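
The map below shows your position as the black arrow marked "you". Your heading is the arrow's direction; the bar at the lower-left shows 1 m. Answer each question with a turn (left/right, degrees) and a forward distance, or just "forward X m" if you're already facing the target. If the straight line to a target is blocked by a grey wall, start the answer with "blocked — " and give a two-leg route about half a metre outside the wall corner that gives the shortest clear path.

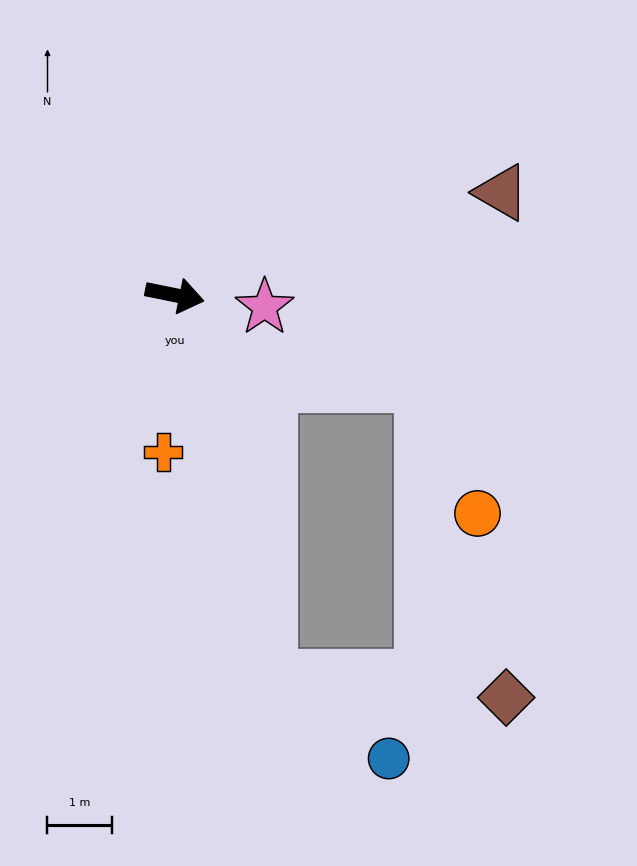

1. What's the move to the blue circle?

blocked — turn right 65°, forward 6.1 m, then turn left 42°, forward 2.2 m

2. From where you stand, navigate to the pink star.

turn left 4°, forward 1.4 m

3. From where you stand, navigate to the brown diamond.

blocked — turn right 65°, forward 6.1 m, then turn left 72°, forward 3.7 m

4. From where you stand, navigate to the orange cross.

turn right 83°, forward 2.4 m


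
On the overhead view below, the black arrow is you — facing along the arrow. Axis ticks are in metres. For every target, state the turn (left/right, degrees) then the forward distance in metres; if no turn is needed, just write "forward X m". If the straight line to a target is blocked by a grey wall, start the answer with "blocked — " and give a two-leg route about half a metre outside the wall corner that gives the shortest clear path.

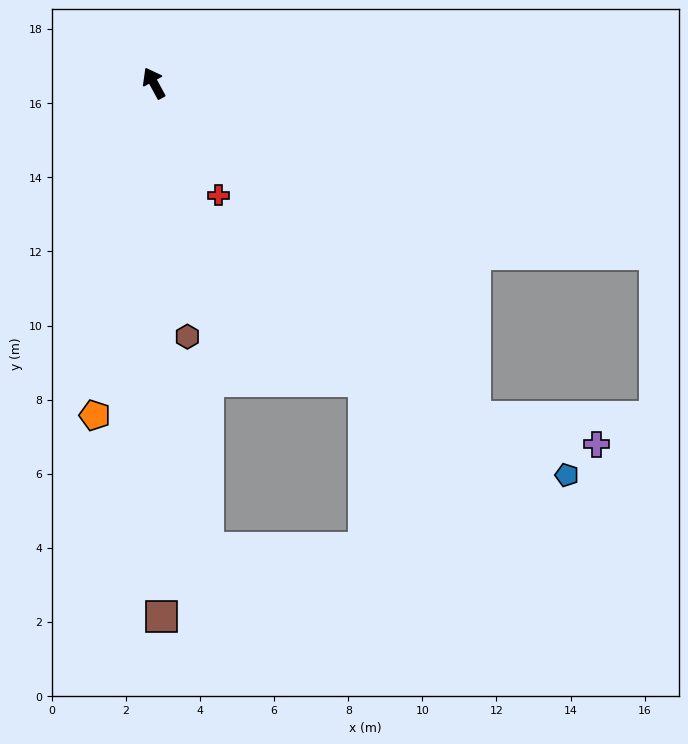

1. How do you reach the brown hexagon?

turn left 159°, forward 6.9 m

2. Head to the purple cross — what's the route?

blocked — turn right 165°, forward 12.5 m, then turn left 34°, forward 3.4 m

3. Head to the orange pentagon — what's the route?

turn left 141°, forward 9.1 m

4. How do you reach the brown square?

turn left 152°, forward 14.4 m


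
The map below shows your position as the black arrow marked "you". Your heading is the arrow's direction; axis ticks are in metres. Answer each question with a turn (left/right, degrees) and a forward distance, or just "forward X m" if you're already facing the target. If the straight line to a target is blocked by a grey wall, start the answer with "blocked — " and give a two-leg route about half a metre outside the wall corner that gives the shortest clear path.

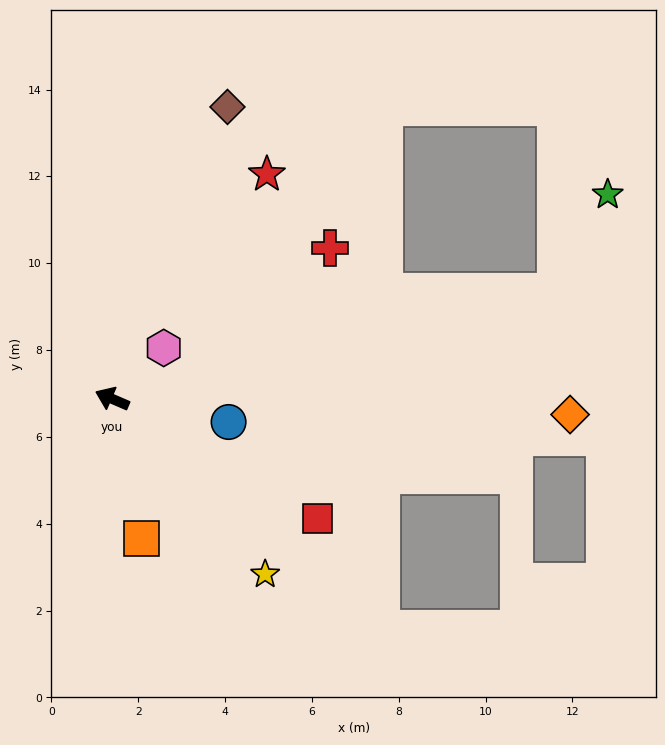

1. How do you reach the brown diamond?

turn right 88°, forward 7.2 m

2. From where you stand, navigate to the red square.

turn left 173°, forward 5.5 m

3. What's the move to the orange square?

turn left 125°, forward 3.3 m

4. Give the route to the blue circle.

turn right 168°, forward 2.7 m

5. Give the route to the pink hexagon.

turn right 112°, forward 1.7 m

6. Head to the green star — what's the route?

blocked — turn right 143°, forward 10.5 m, then turn left 48°, forward 2.5 m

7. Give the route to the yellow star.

turn left 154°, forward 5.4 m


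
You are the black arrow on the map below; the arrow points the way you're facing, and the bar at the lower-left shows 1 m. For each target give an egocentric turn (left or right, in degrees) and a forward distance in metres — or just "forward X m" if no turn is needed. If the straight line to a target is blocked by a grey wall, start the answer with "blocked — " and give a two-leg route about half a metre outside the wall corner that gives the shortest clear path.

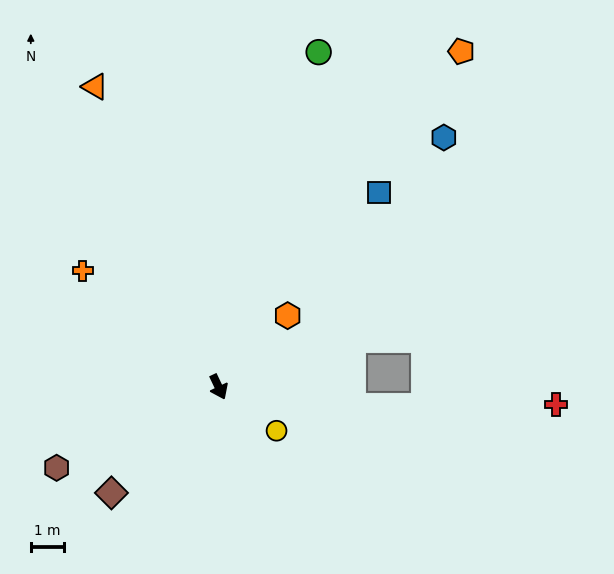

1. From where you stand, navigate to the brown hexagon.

turn right 89°, forward 5.5 m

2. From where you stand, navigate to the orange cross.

turn right 156°, forward 5.4 m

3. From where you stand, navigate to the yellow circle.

turn left 28°, forward 2.2 m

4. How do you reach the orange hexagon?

turn left 111°, forward 3.0 m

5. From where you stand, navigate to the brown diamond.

turn right 71°, forward 4.5 m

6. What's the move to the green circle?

turn left 138°, forward 10.5 m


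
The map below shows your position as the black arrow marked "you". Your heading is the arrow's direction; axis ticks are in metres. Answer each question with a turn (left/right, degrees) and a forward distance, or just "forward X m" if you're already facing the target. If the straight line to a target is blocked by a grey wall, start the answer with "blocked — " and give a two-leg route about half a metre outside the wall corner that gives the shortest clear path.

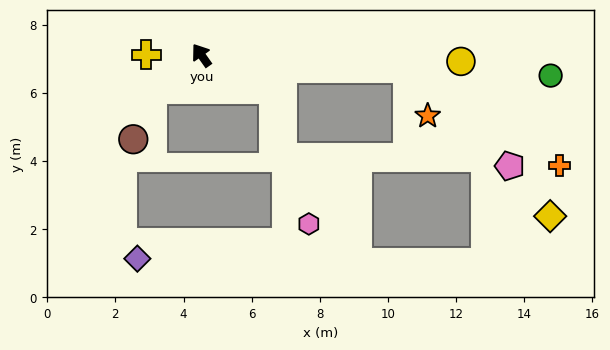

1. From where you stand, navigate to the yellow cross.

turn left 54°, forward 1.6 m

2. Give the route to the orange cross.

blocked — turn right 129°, forward 6.0 m, then turn right 29°, forward 5.3 m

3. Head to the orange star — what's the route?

blocked — turn right 129°, forward 6.0 m, then turn right 63°, forward 1.5 m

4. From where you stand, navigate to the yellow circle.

turn right 127°, forward 7.6 m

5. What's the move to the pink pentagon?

blocked — turn right 129°, forward 6.0 m, then turn right 40°, forward 4.2 m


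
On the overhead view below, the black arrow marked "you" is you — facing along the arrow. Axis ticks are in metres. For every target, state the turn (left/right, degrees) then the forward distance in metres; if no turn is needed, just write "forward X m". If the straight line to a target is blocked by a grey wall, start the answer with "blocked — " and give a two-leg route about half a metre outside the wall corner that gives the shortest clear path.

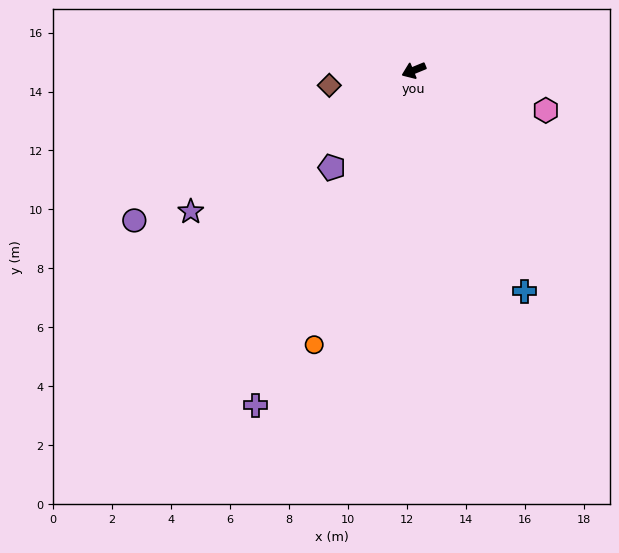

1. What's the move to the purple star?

turn left 10°, forward 9.0 m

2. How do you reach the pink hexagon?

turn left 141°, forward 4.7 m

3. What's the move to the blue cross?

turn left 94°, forward 8.4 m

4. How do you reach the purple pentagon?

turn left 28°, forward 4.3 m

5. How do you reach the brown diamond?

turn right 12°, forward 2.9 m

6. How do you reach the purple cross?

turn left 42°, forward 12.6 m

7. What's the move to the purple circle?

turn left 6°, forward 10.8 m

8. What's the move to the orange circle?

turn left 48°, forward 9.9 m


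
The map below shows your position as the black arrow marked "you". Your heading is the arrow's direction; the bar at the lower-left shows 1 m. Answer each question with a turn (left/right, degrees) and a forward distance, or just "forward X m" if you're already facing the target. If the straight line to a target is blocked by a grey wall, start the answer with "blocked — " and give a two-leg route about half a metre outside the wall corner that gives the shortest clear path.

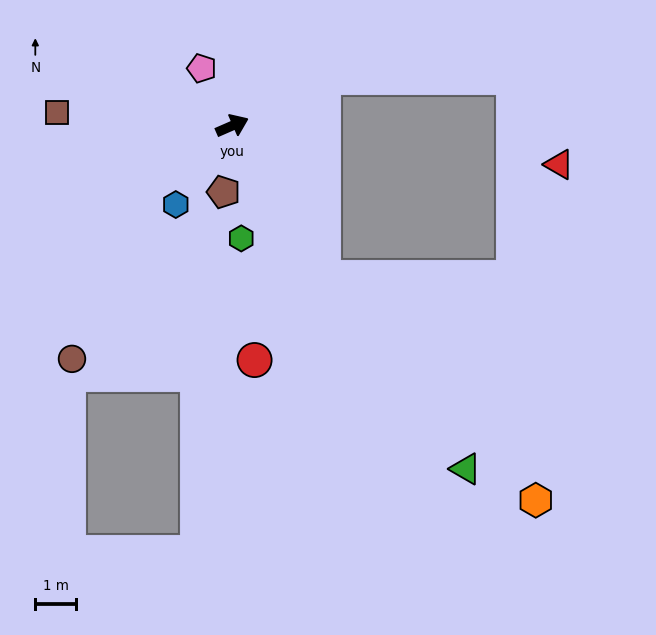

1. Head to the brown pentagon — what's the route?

turn right 121°, forward 1.6 m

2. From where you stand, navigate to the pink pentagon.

turn left 94°, forward 1.6 m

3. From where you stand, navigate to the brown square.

turn left 152°, forward 4.3 m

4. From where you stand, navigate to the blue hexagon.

turn right 149°, forward 2.4 m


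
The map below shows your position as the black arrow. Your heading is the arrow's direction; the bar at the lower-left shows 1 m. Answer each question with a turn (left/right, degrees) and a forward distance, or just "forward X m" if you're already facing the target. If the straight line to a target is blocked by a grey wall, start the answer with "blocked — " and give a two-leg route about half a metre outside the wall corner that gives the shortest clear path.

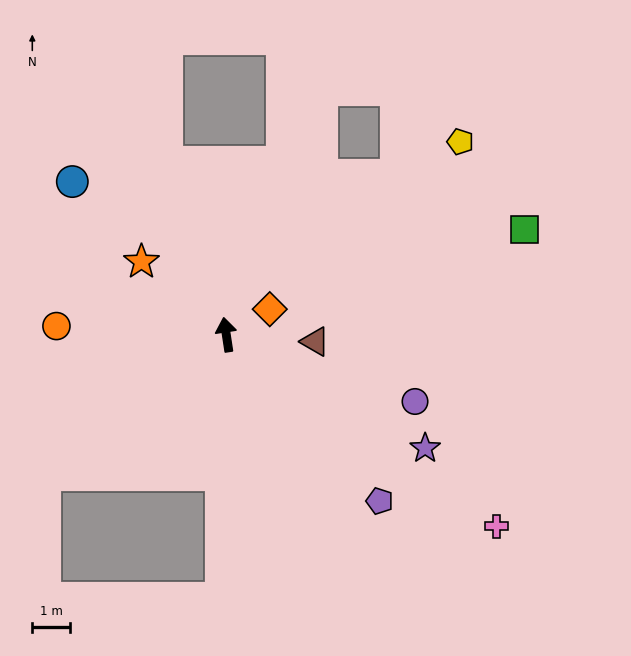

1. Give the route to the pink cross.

turn right 134°, forward 8.7 m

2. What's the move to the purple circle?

turn right 118°, forward 5.3 m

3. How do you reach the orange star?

turn left 41°, forward 2.9 m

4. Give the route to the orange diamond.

turn right 68°, forward 1.3 m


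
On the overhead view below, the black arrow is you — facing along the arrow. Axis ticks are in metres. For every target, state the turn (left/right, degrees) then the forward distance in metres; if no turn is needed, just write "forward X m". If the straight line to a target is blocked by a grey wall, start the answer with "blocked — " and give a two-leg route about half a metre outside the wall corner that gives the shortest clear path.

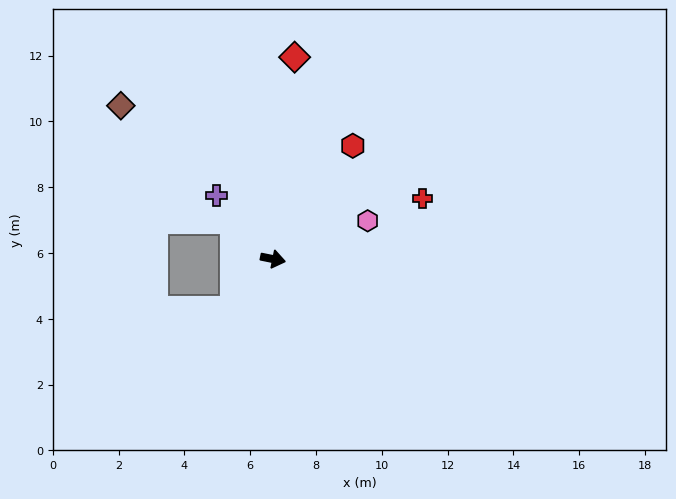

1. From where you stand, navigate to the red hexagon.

turn left 66°, forward 4.2 m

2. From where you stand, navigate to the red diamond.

turn left 95°, forward 6.2 m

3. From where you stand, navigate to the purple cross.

turn left 143°, forward 2.6 m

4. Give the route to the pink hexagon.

turn left 33°, forward 3.1 m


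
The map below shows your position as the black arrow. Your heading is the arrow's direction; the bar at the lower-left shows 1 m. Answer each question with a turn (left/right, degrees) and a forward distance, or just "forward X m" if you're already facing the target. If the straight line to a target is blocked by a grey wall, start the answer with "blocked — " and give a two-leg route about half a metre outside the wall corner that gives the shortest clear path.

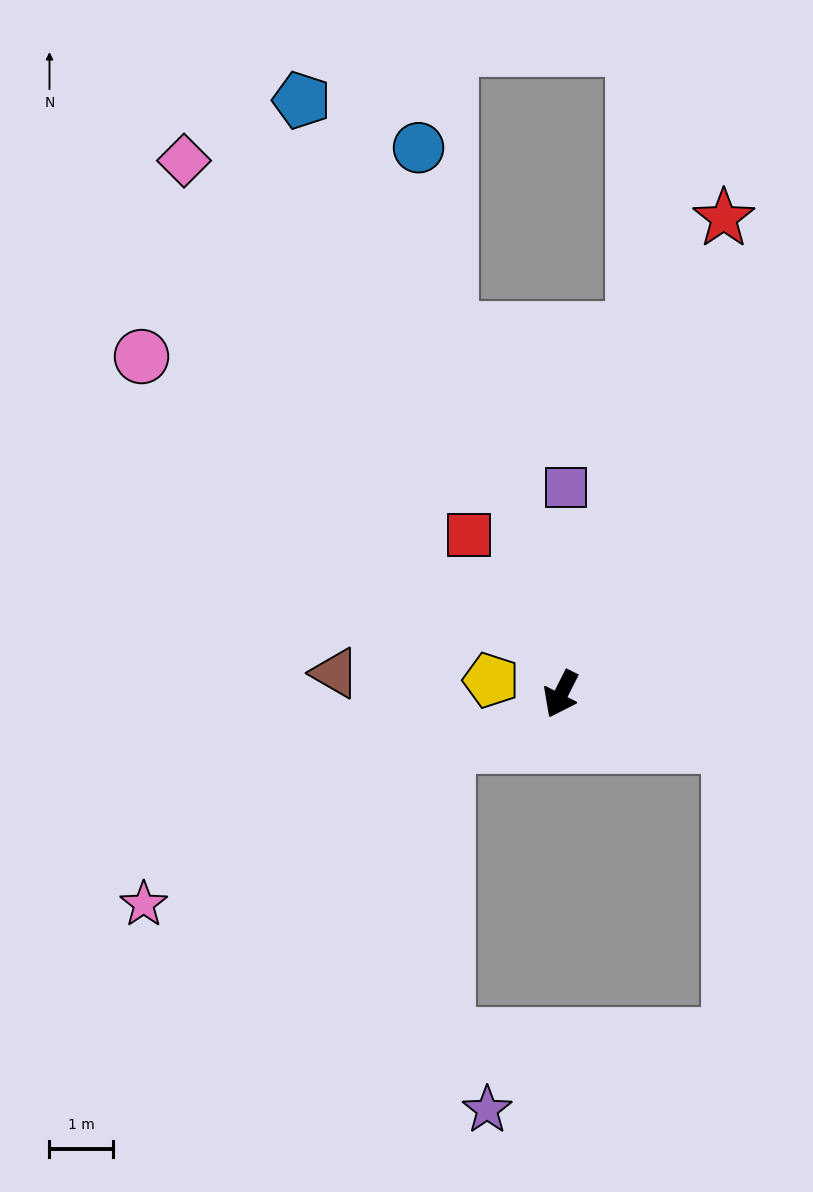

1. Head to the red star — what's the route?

turn right 172°, forward 7.9 m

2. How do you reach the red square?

turn right 123°, forward 2.9 m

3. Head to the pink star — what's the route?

turn right 37°, forward 7.3 m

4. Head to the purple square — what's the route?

turn right 155°, forward 3.2 m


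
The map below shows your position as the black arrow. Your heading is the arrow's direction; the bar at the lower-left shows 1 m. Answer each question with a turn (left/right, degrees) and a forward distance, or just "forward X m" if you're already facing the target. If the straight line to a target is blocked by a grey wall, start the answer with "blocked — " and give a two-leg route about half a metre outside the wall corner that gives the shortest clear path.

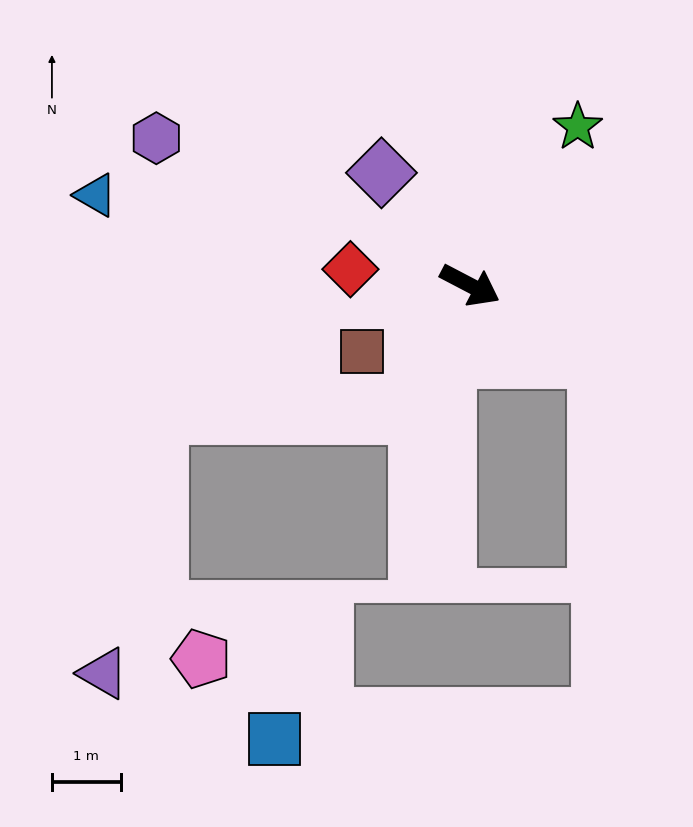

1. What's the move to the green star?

turn left 83°, forward 2.8 m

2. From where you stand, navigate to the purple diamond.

turn left 156°, forward 2.1 m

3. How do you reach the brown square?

turn right 121°, forward 1.8 m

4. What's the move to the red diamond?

turn right 160°, forward 1.8 m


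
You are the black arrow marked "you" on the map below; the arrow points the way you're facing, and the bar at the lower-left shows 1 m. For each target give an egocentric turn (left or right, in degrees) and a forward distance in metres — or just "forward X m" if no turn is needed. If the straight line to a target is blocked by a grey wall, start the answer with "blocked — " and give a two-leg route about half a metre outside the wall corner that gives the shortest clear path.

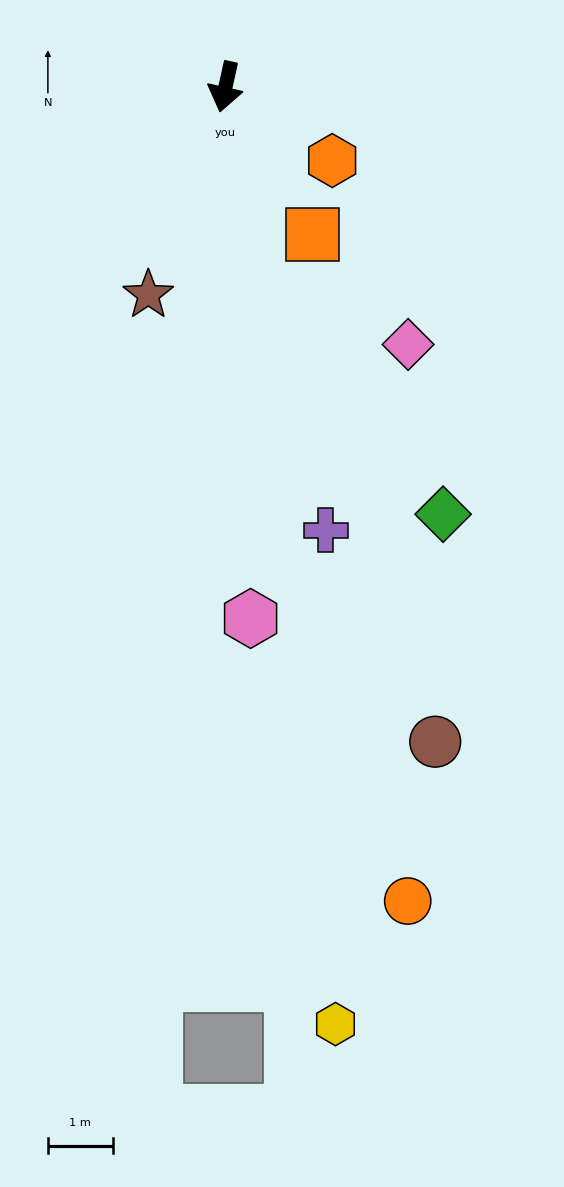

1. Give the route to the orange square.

turn left 43°, forward 2.7 m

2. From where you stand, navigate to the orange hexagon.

turn left 68°, forward 2.0 m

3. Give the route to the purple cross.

turn left 25°, forward 7.0 m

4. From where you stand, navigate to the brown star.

turn right 8°, forward 3.4 m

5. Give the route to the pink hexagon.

turn left 15°, forward 8.2 m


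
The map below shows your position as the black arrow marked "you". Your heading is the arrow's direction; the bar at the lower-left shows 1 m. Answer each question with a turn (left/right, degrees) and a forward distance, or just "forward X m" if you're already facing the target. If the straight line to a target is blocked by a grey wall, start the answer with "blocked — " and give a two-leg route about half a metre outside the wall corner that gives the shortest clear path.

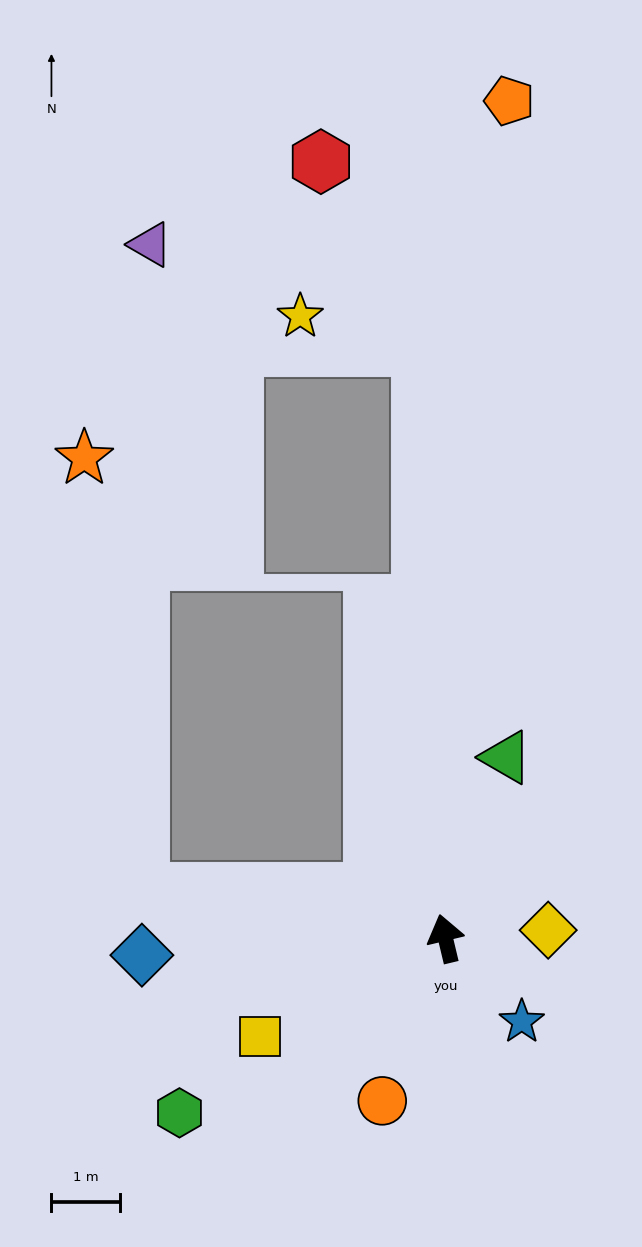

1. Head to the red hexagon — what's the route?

blocked — turn right 11°, forward 8.7 m, then turn left 26°, forward 3.1 m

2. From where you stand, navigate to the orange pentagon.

turn right 18°, forward 12.3 m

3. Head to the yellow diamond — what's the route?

turn right 99°, forward 1.5 m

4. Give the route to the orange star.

blocked — turn left 68°, forward 4.5 m, then turn right 74°, forward 6.4 m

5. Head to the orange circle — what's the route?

turn left 145°, forward 2.6 m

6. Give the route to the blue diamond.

turn left 80°, forward 4.5 m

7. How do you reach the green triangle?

turn right 32°, forward 2.8 m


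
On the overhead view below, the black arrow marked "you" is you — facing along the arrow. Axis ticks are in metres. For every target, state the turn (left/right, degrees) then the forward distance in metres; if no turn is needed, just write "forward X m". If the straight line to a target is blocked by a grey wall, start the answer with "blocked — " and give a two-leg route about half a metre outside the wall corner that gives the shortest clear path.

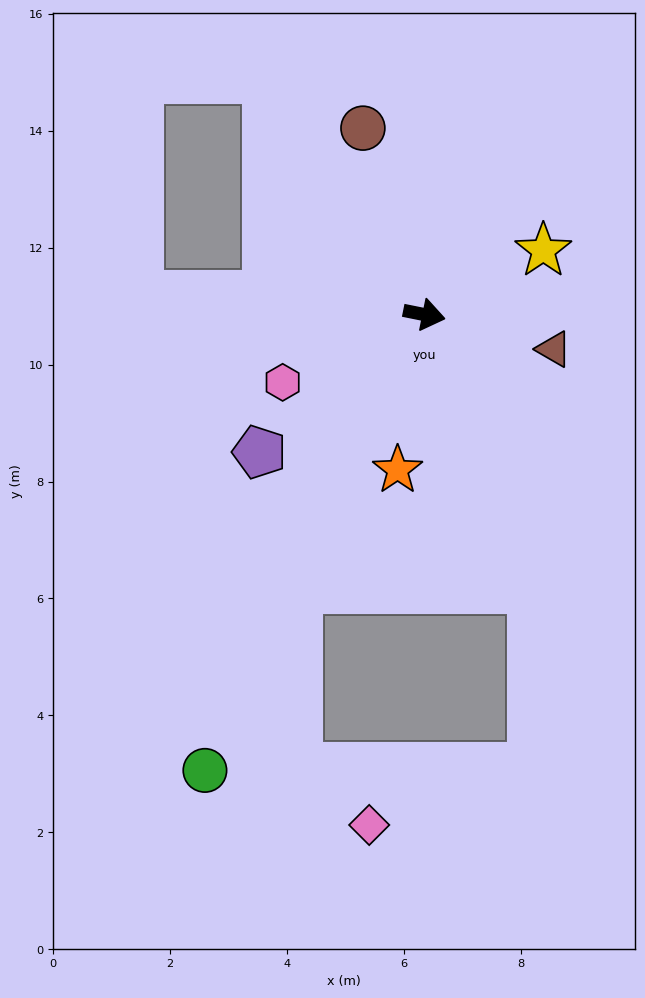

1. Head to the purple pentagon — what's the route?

turn right 129°, forward 3.7 m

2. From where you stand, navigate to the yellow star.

turn left 40°, forward 2.3 m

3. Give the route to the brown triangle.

turn right 4°, forward 2.3 m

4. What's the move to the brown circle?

turn left 120°, forward 3.4 m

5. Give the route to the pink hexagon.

turn right 143°, forward 2.7 m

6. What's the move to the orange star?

turn right 88°, forward 2.7 m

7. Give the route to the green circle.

turn right 104°, forward 8.7 m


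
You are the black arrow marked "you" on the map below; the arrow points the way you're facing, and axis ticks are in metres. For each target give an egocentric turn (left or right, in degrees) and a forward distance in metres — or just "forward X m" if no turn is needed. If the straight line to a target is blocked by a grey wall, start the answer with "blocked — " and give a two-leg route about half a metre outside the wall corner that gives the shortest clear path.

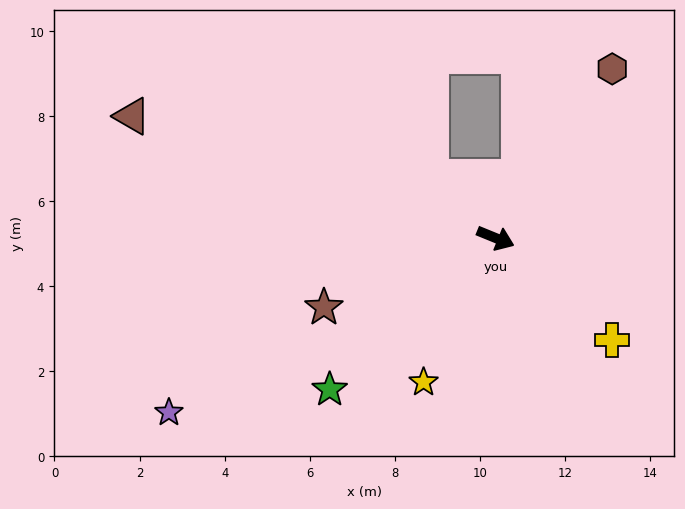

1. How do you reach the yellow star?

turn right 94°, forward 3.8 m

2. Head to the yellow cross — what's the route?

turn right 19°, forward 3.6 m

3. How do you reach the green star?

turn right 115°, forward 5.3 m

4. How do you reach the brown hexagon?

turn left 78°, forward 4.8 m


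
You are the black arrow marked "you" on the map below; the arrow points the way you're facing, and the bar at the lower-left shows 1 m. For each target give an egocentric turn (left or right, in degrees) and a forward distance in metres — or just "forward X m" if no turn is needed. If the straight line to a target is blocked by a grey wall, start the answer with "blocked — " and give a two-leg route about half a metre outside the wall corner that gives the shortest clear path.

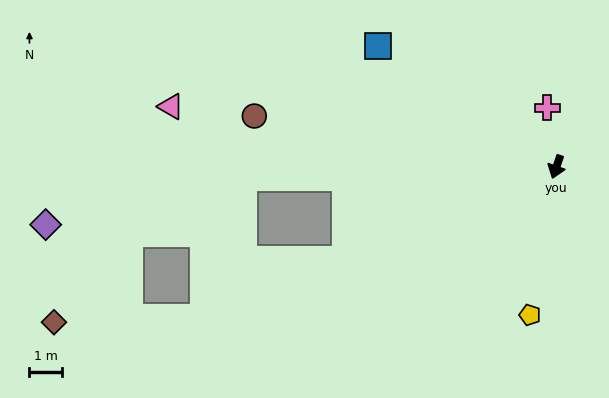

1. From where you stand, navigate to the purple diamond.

blocked — turn right 69°, forward 9.6 m, then turn left 11°, forward 6.2 m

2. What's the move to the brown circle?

turn right 80°, forward 9.4 m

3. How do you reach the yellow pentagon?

turn left 9°, forward 4.6 m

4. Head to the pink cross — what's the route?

turn right 152°, forward 1.8 m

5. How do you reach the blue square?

turn right 105°, forward 6.6 m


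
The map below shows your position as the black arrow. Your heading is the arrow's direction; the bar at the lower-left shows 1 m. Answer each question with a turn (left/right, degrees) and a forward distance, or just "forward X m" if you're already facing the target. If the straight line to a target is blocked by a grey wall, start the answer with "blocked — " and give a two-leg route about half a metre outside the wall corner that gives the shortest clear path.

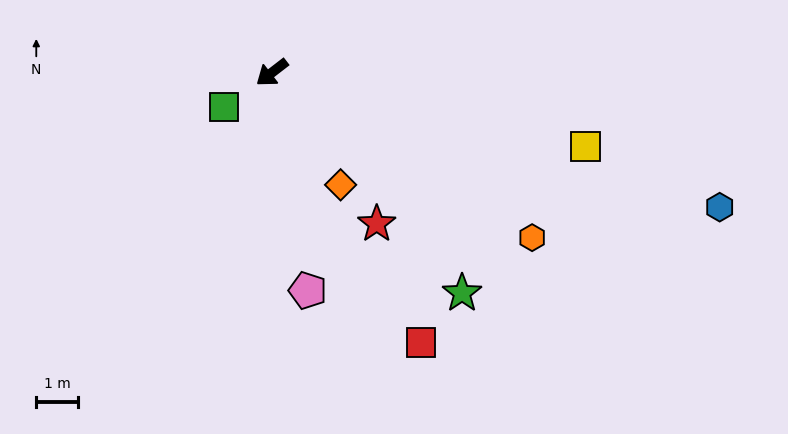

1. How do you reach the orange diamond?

turn left 84°, forward 3.1 m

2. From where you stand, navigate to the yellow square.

turn left 129°, forward 7.7 m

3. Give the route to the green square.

turn right 2°, forward 1.4 m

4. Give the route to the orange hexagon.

turn left 110°, forward 7.3 m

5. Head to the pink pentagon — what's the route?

turn left 62°, forward 5.3 m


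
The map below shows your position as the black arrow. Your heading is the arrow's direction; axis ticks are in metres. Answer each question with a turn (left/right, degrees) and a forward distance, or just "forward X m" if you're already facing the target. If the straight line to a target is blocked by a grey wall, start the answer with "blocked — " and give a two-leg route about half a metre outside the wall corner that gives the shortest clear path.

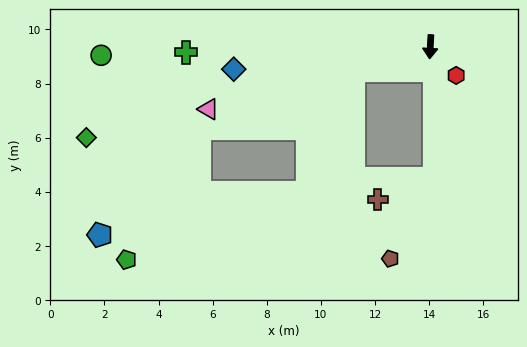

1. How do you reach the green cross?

turn right 86°, forward 9.0 m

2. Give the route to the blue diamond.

turn right 80°, forward 7.3 m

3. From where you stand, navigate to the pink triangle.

turn right 71°, forward 8.5 m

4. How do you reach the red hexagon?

turn left 45°, forward 1.4 m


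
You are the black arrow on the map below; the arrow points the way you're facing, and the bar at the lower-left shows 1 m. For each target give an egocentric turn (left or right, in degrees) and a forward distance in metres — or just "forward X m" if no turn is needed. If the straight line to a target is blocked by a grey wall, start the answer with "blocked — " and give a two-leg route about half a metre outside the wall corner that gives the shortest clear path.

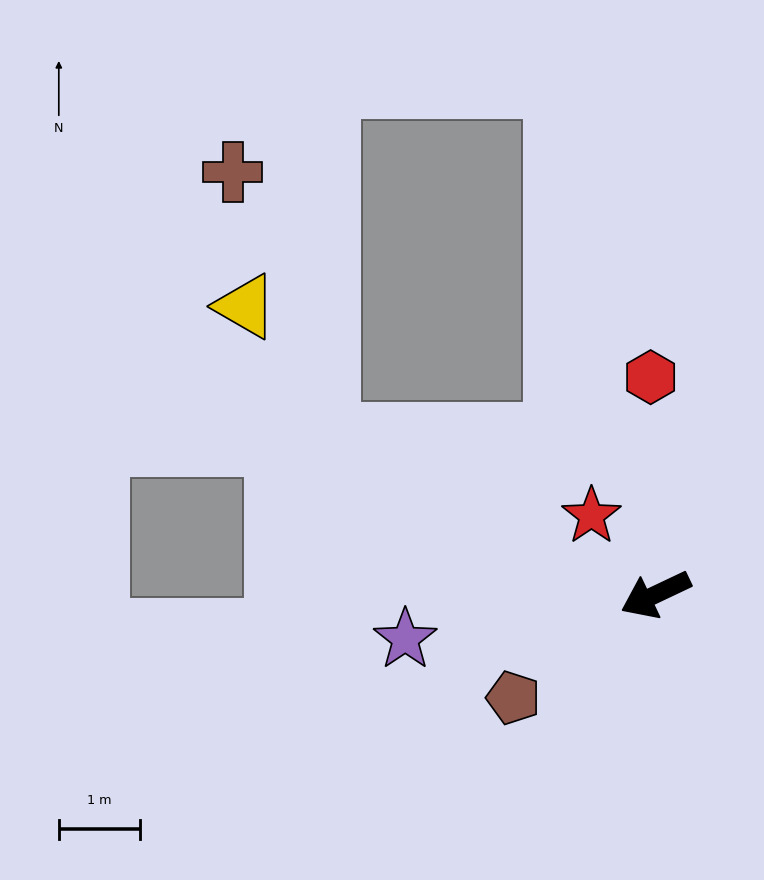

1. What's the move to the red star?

turn right 76°, forward 1.3 m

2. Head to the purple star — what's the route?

turn right 15°, forward 3.1 m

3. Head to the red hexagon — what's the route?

turn right 114°, forward 2.7 m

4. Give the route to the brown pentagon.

turn left 11°, forward 2.2 m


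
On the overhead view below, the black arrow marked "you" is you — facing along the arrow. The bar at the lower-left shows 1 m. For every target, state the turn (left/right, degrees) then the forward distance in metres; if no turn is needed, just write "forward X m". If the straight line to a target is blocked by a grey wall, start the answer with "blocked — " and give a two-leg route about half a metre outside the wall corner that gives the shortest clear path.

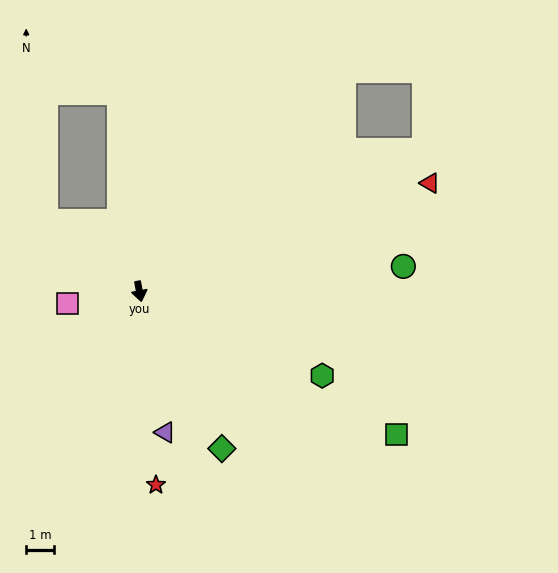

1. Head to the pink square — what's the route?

turn right 91°, forward 2.6 m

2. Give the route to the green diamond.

turn left 17°, forward 6.3 m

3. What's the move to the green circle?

turn left 85°, forward 9.4 m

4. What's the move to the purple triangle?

forward 5.1 m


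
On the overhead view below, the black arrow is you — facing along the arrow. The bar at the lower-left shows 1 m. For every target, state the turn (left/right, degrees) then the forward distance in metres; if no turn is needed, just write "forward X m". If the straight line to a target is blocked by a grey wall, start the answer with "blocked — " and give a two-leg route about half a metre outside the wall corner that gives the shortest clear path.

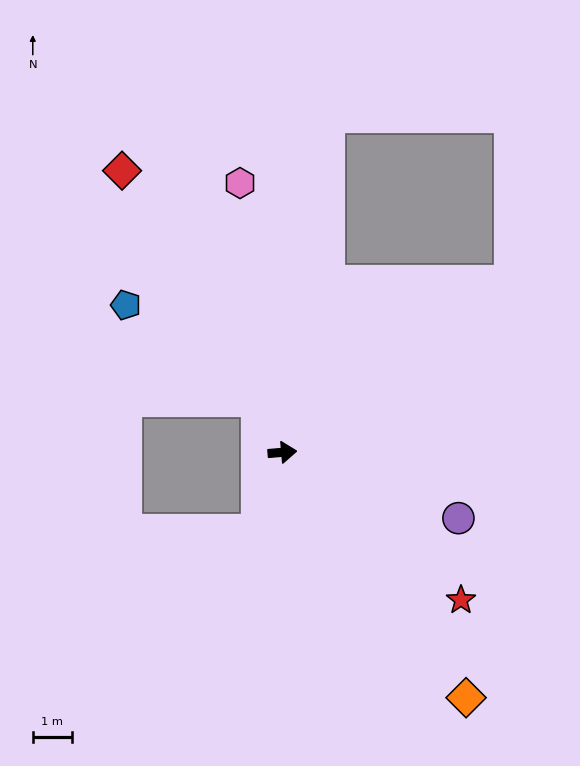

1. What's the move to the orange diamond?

turn right 58°, forward 7.8 m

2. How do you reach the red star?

turn right 44°, forward 5.9 m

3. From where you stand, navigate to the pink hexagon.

turn left 94°, forward 6.9 m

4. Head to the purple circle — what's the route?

turn right 25°, forward 4.8 m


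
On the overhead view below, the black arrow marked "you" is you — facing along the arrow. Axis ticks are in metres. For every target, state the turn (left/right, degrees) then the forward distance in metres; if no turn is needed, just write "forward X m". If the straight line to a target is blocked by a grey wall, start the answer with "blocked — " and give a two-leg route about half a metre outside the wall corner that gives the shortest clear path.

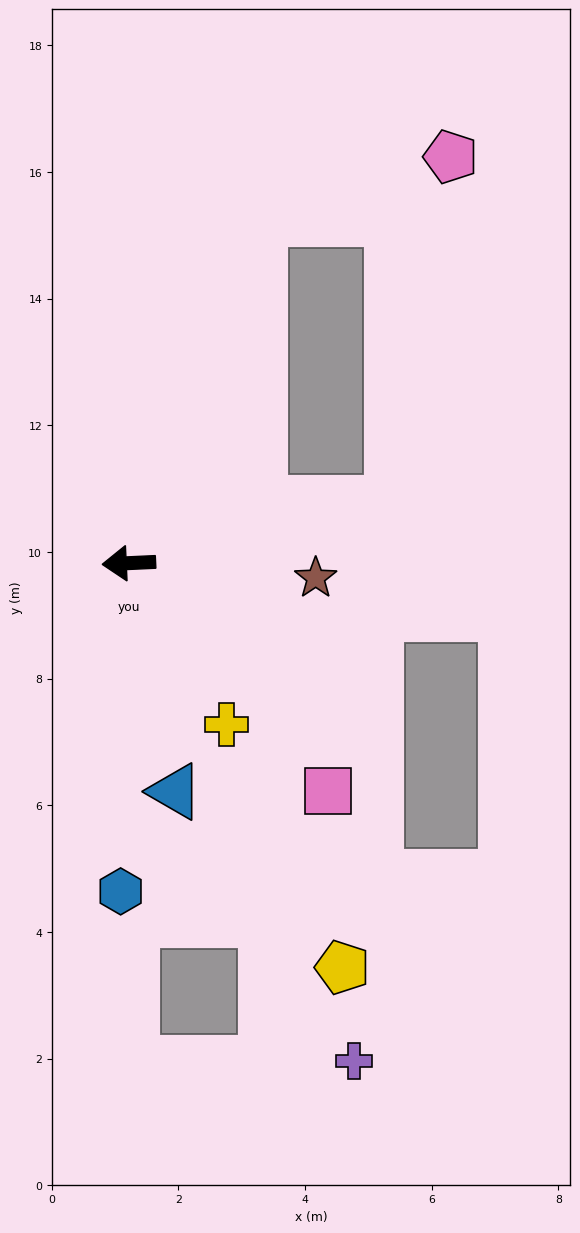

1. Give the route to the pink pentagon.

blocked — turn right 114°, forward 5.8 m, then turn right 50°, forward 3.2 m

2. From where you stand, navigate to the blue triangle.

turn left 99°, forward 3.7 m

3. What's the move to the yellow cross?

turn left 118°, forward 3.0 m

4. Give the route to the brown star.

turn left 173°, forward 3.0 m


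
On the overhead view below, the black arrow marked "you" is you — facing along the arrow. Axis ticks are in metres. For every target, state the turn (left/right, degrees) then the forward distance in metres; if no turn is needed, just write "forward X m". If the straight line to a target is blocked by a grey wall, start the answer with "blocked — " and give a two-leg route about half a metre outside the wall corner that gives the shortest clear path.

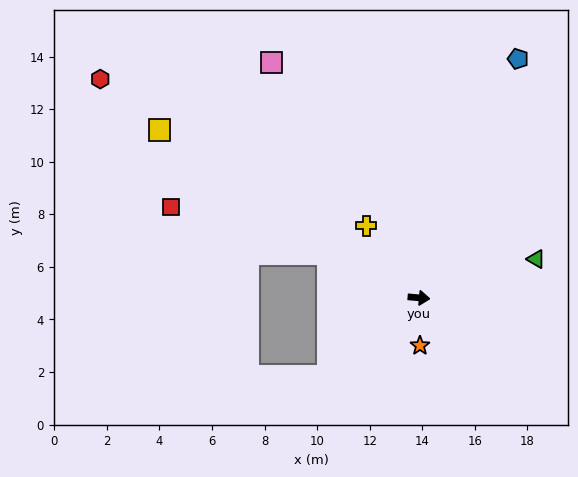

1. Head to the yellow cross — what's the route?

turn left 131°, forward 3.4 m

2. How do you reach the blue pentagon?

turn left 73°, forward 9.8 m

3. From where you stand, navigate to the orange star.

turn right 84°, forward 1.8 m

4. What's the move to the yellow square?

turn left 152°, forward 11.8 m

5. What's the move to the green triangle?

turn left 23°, forward 4.7 m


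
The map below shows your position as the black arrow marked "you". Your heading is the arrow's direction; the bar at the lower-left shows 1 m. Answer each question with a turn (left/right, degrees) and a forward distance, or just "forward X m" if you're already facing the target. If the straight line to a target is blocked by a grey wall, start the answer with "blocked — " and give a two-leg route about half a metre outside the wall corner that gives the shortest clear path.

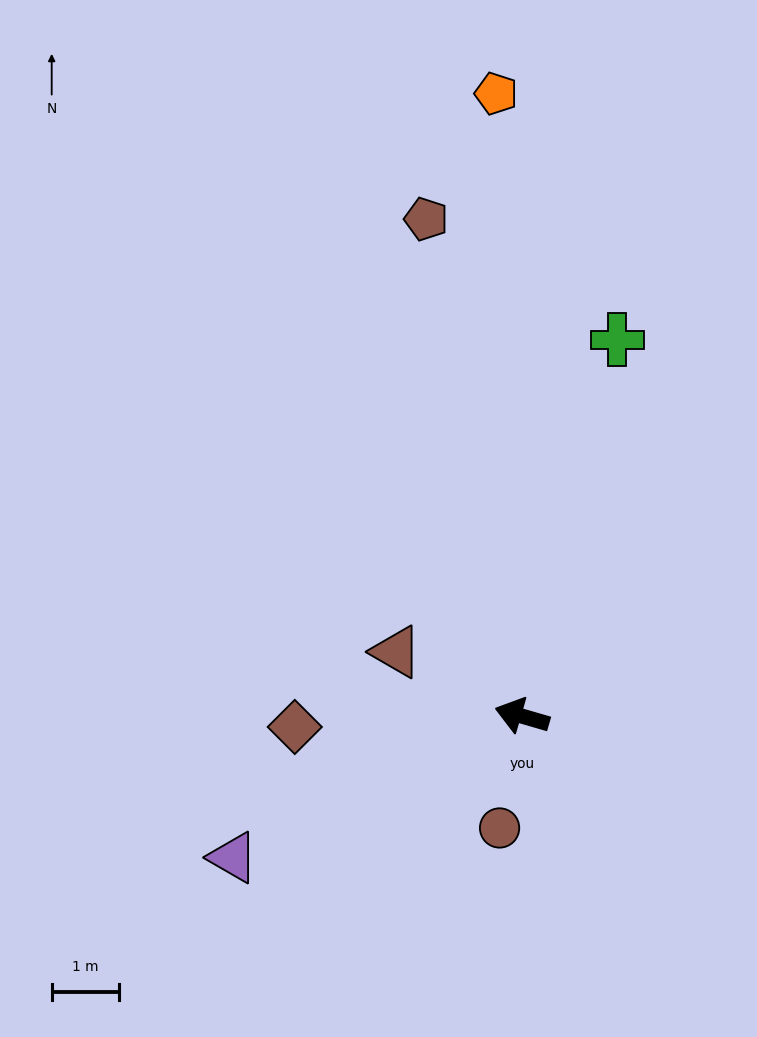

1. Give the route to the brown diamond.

turn left 19°, forward 3.4 m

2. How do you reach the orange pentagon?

turn right 71°, forward 9.2 m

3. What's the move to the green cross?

turn right 88°, forward 5.7 m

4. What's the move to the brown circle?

turn left 95°, forward 1.7 m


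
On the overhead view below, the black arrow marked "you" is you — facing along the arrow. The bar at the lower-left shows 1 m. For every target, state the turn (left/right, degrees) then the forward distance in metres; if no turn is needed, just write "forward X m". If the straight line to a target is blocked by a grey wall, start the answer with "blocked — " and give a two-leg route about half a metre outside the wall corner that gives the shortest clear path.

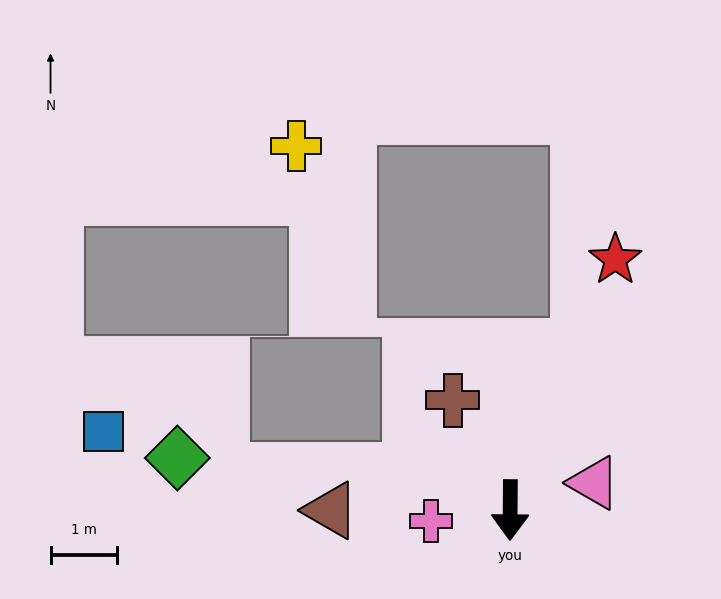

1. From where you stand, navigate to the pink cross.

turn right 82°, forward 1.2 m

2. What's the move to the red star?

turn left 158°, forward 4.1 m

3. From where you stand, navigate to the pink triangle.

turn left 108°, forward 1.3 m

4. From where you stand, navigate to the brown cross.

turn right 152°, forward 1.9 m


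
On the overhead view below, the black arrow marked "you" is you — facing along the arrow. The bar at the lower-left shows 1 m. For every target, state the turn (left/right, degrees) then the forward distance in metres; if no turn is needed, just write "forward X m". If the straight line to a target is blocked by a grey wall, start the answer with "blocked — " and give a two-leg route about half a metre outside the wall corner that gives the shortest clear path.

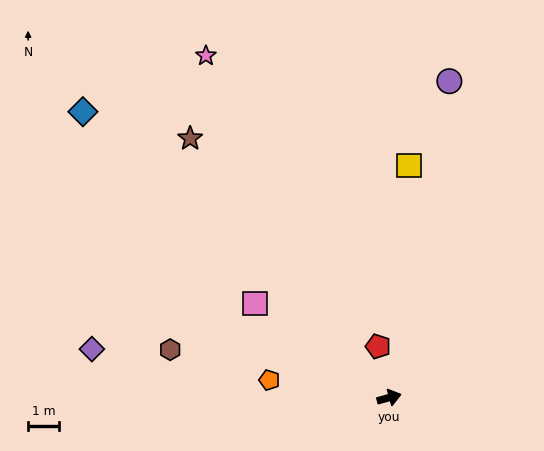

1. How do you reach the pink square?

turn left 130°, forward 5.4 m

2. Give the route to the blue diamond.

turn left 122°, forward 13.7 m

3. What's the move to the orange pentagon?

turn left 156°, forward 4.0 m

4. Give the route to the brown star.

turn left 112°, forward 10.7 m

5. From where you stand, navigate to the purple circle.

turn left 64°, forward 10.5 m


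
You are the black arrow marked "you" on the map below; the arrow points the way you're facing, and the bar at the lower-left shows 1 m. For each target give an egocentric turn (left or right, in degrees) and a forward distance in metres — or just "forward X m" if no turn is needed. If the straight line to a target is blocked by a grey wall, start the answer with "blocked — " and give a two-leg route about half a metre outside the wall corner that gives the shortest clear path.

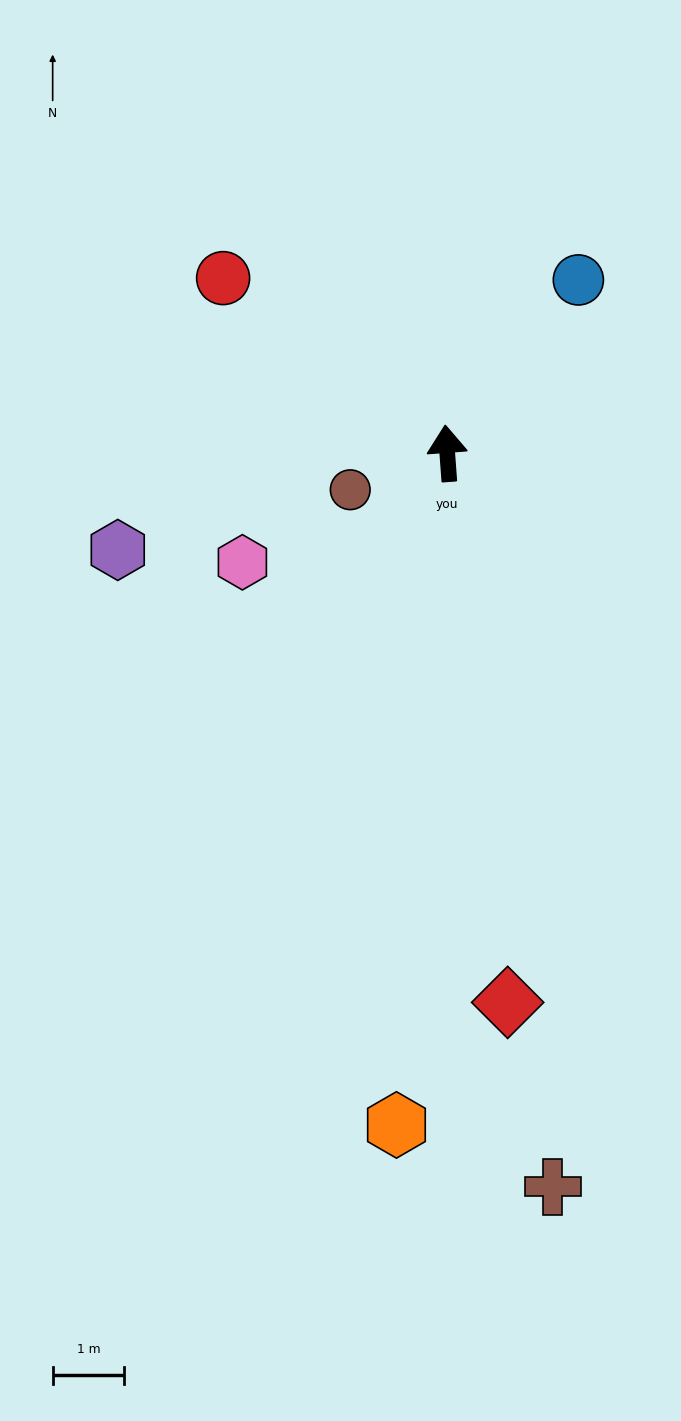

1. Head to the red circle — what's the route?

turn left 48°, forward 4.0 m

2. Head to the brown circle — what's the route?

turn left 106°, forward 1.5 m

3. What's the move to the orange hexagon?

turn left 171°, forward 9.4 m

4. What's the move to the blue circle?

turn right 41°, forward 3.0 m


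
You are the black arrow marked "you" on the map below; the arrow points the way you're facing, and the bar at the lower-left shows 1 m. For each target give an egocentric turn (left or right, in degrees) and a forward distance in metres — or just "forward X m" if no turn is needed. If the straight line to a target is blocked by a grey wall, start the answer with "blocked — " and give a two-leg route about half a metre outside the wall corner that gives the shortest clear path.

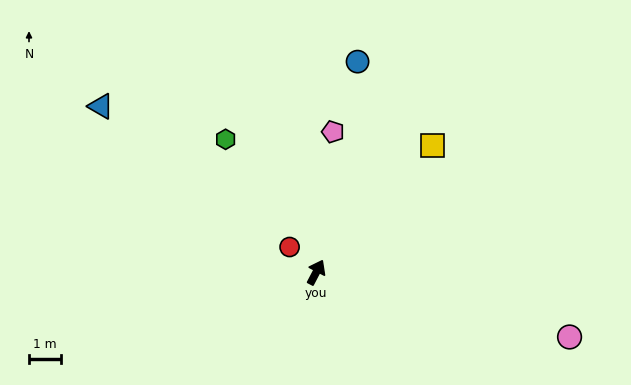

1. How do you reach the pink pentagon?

turn left 21°, forward 4.4 m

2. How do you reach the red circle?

turn left 74°, forward 1.2 m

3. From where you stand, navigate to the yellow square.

turn right 15°, forward 5.4 m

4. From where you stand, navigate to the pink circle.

turn right 77°, forward 8.2 m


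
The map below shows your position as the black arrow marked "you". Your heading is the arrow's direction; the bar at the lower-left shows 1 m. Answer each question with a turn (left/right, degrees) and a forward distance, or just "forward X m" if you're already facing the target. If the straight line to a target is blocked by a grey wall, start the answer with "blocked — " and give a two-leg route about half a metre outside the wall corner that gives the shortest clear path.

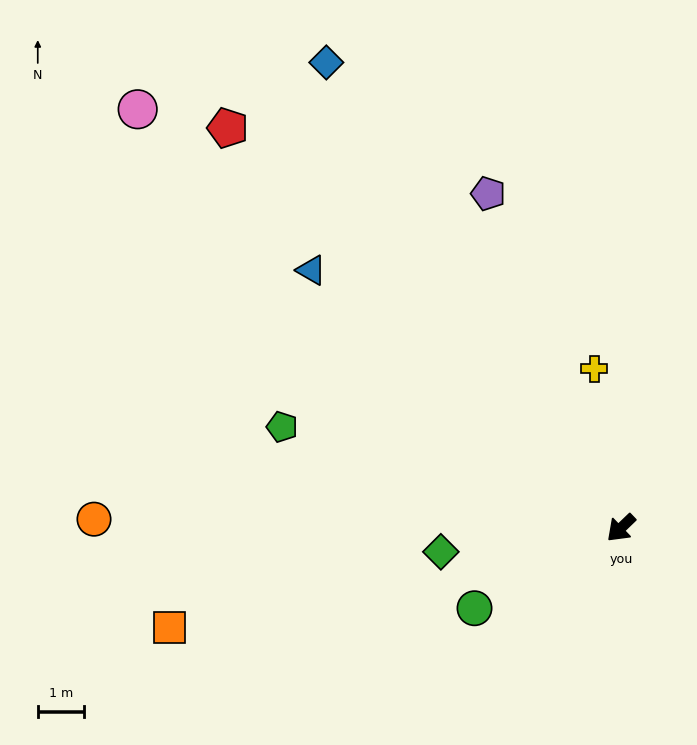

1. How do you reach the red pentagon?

turn right 89°, forward 12.2 m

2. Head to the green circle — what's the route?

turn right 15°, forward 3.6 m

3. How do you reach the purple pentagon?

turn right 112°, forward 7.8 m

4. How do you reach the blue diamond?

turn right 102°, forward 12.0 m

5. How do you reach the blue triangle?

turn right 84°, forward 8.8 m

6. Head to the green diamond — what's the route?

turn right 36°, forward 3.9 m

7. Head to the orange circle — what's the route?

turn right 45°, forward 11.4 m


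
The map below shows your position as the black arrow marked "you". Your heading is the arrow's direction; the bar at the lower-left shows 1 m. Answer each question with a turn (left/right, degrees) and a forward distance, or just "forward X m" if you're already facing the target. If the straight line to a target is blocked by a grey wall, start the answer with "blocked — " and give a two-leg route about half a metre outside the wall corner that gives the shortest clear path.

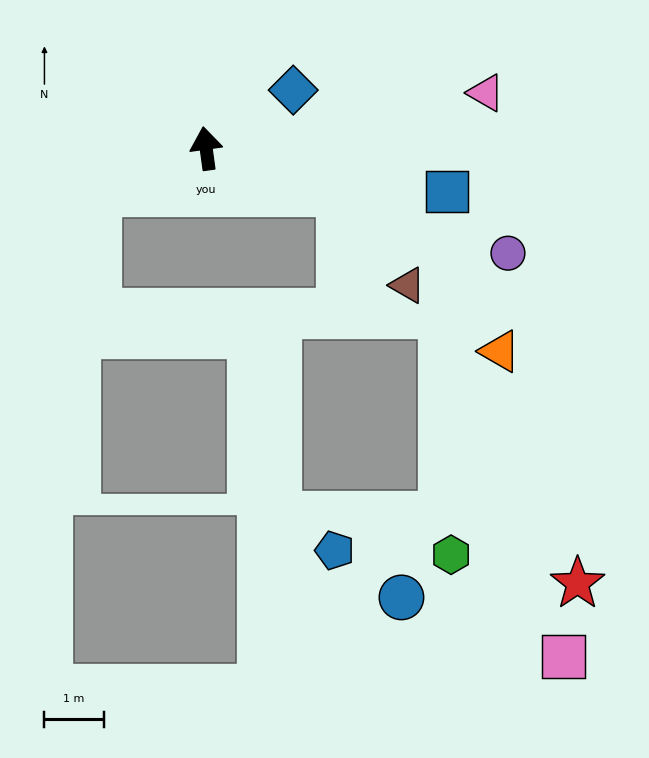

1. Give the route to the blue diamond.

turn right 64°, forward 1.8 m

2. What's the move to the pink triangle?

turn right 87°, forward 4.8 m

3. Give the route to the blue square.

turn right 108°, forward 4.1 m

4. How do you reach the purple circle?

turn right 117°, forward 5.4 m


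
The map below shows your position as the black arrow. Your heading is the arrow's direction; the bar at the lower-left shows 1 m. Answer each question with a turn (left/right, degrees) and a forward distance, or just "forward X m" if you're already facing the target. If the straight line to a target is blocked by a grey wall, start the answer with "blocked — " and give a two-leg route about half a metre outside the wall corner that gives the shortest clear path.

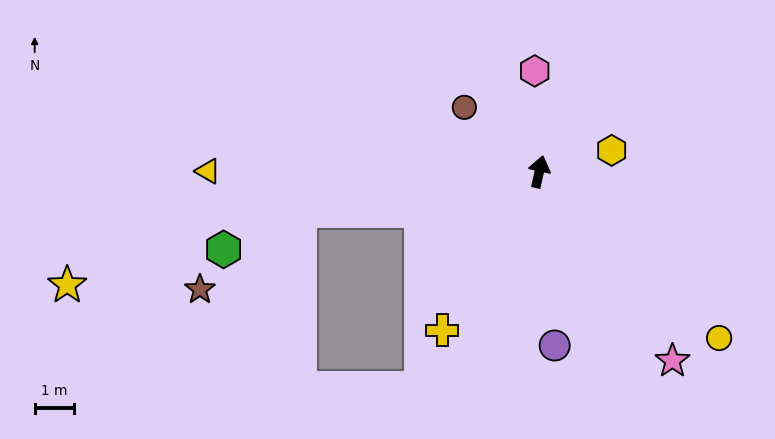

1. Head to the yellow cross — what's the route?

turn left 161°, forward 4.7 m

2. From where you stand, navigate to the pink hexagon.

turn left 15°, forward 2.5 m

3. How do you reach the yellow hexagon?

turn right 61°, forward 1.9 m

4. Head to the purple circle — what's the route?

turn right 162°, forward 4.4 m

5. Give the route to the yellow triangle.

turn left 102°, forward 8.4 m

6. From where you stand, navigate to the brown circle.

turn left 62°, forward 2.5 m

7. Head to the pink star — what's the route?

turn right 132°, forward 5.8 m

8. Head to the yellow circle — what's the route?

turn right 120°, forward 6.2 m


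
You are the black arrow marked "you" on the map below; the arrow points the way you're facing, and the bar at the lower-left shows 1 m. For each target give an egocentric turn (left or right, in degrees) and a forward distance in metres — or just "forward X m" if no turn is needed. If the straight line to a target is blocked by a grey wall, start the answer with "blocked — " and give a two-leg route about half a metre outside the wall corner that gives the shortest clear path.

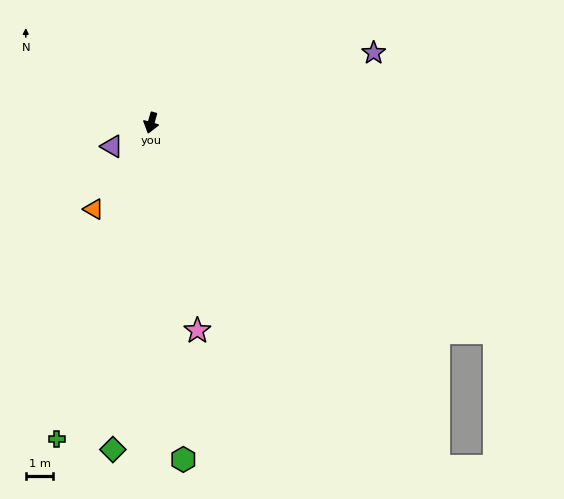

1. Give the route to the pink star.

turn left 28°, forward 7.7 m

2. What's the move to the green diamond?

turn left 9°, forward 11.9 m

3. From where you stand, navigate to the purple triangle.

turn right 43°, forward 1.7 m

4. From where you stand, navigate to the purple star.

turn left 123°, forward 8.4 m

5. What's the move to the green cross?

forward 11.9 m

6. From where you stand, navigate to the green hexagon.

turn left 21°, forward 12.2 m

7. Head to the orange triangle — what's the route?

turn right 18°, forward 3.8 m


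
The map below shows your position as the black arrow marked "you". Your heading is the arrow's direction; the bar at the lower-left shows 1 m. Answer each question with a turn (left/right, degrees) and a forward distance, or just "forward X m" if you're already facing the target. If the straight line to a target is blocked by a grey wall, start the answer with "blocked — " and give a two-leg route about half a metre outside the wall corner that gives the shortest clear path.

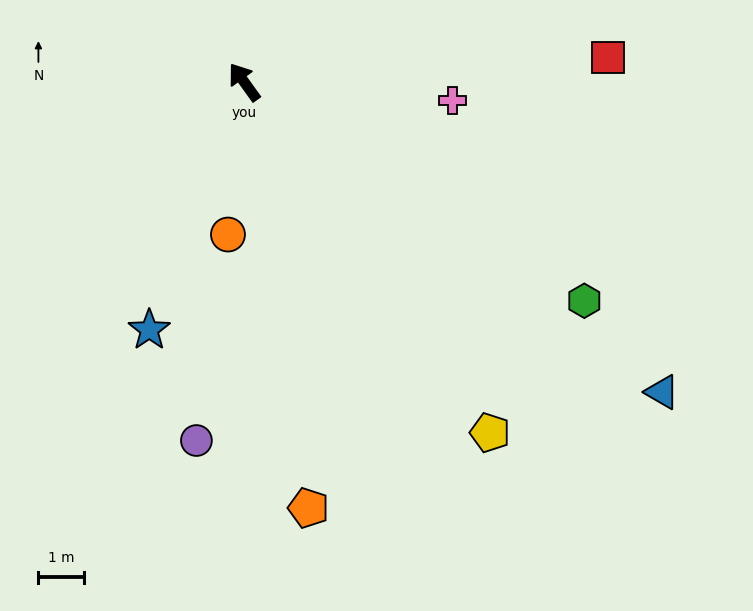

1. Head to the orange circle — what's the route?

turn left 138°, forward 3.4 m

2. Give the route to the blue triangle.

turn right 162°, forward 11.4 m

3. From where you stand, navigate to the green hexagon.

turn right 159°, forward 8.8 m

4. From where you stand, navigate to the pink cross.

turn right 131°, forward 4.6 m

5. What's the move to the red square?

turn right 122°, forward 8.0 m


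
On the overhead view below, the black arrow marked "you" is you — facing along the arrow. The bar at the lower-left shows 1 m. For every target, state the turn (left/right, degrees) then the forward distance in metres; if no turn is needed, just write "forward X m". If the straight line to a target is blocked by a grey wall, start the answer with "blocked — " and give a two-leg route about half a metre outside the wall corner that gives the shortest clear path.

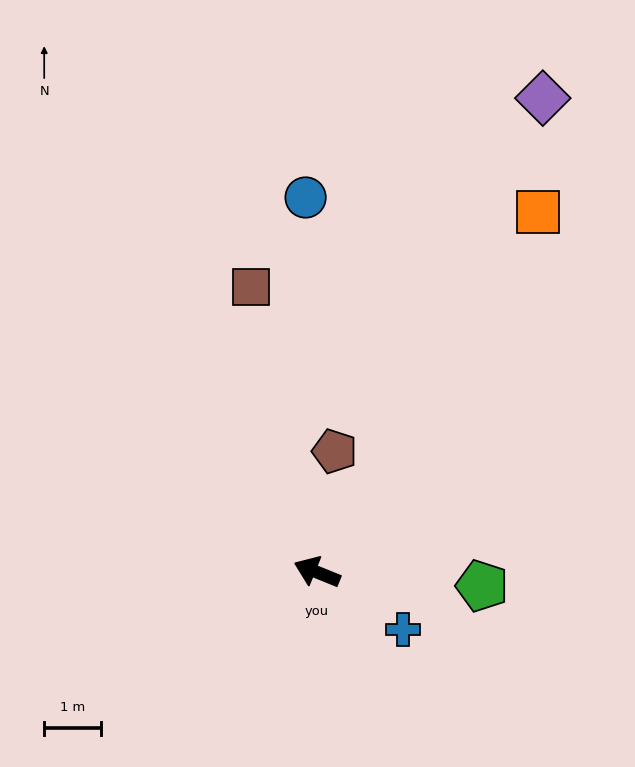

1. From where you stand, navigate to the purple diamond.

turn right 93°, forward 9.3 m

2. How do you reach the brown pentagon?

turn right 76°, forward 2.2 m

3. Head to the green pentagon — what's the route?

turn right 163°, forward 2.9 m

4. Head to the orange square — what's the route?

turn right 99°, forward 7.5 m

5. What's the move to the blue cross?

turn left 168°, forward 1.8 m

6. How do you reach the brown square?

turn right 55°, forward 5.2 m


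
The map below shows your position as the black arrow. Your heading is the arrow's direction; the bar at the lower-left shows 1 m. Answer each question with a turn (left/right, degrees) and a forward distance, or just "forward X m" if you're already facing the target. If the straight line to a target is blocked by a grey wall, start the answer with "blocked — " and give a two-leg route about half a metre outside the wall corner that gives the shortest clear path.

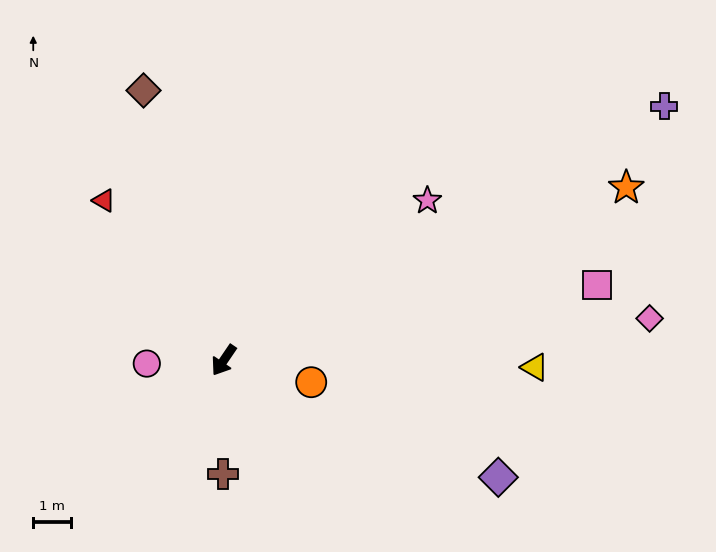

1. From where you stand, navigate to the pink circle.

turn right 53°, forward 2.1 m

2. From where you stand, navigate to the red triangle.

turn right 109°, forward 5.3 m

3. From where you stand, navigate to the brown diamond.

turn right 129°, forward 7.5 m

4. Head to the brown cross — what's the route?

turn left 34°, forward 3.0 m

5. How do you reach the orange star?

turn left 147°, forward 11.7 m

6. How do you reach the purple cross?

turn left 154°, forward 13.6 m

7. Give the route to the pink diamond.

turn left 130°, forward 11.4 m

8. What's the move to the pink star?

turn left 162°, forward 6.9 m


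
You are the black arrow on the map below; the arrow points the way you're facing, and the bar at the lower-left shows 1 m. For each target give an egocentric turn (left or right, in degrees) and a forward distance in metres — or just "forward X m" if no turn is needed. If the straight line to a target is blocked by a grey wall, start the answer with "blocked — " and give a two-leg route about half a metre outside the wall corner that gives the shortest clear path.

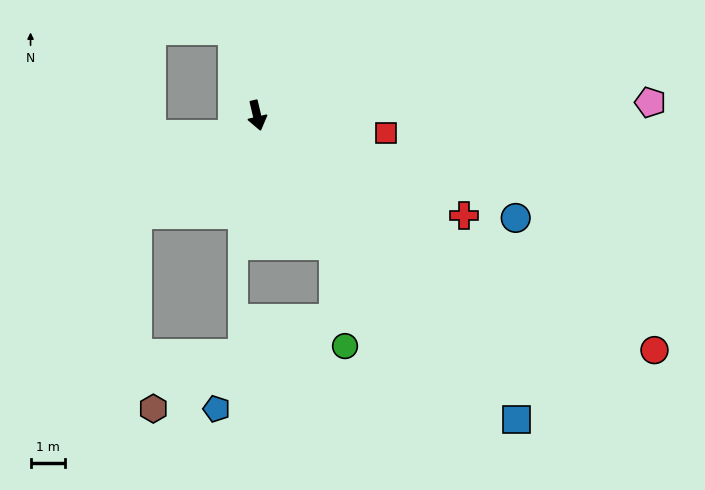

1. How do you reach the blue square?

turn left 27°, forward 11.6 m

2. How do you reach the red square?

turn left 69°, forward 3.8 m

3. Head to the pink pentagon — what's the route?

turn left 79°, forward 11.4 m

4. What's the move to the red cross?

turn left 51°, forward 6.7 m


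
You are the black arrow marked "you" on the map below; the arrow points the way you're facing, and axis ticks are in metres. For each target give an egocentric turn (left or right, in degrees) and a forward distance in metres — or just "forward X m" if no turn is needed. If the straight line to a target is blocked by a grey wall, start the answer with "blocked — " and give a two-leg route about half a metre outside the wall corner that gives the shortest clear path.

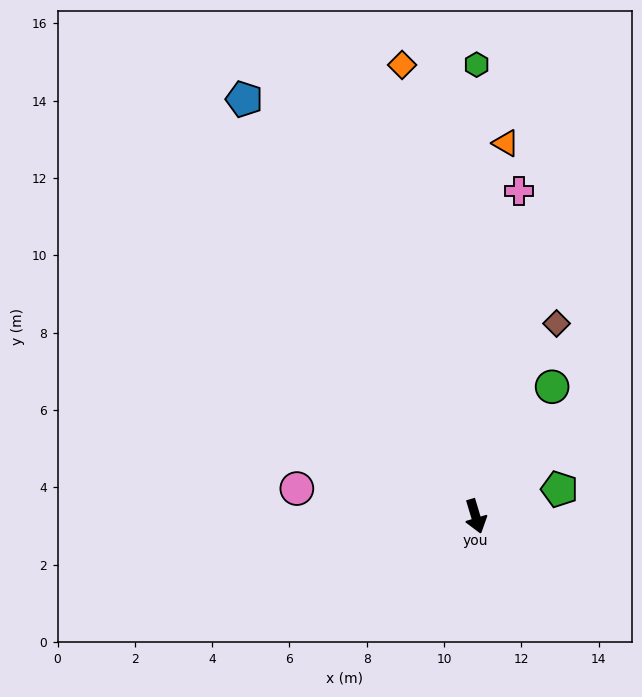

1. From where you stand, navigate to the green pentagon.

turn left 91°, forward 2.3 m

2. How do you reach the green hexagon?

turn left 163°, forward 11.7 m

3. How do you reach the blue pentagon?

turn right 168°, forward 12.3 m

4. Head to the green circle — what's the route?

turn left 133°, forward 3.9 m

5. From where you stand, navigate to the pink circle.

turn right 116°, forward 4.7 m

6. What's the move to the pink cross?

turn left 156°, forward 8.5 m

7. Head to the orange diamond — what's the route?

turn left 173°, forward 11.8 m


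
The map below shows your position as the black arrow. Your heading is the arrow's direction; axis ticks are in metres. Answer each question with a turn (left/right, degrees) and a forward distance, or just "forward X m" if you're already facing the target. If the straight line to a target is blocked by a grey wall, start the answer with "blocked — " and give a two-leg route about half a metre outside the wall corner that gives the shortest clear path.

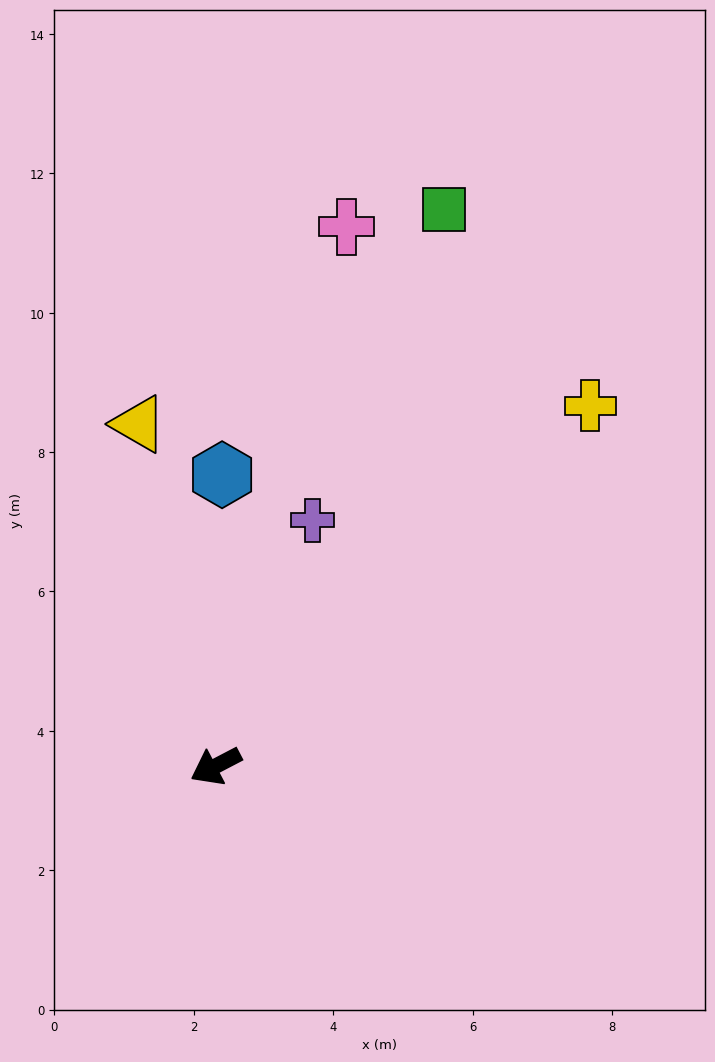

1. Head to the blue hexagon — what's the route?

turn right 119°, forward 4.2 m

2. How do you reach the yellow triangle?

turn right 105°, forward 5.0 m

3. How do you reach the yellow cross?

turn right 164°, forward 7.5 m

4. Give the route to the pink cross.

turn right 131°, forward 8.0 m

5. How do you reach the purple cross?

turn right 139°, forward 3.8 m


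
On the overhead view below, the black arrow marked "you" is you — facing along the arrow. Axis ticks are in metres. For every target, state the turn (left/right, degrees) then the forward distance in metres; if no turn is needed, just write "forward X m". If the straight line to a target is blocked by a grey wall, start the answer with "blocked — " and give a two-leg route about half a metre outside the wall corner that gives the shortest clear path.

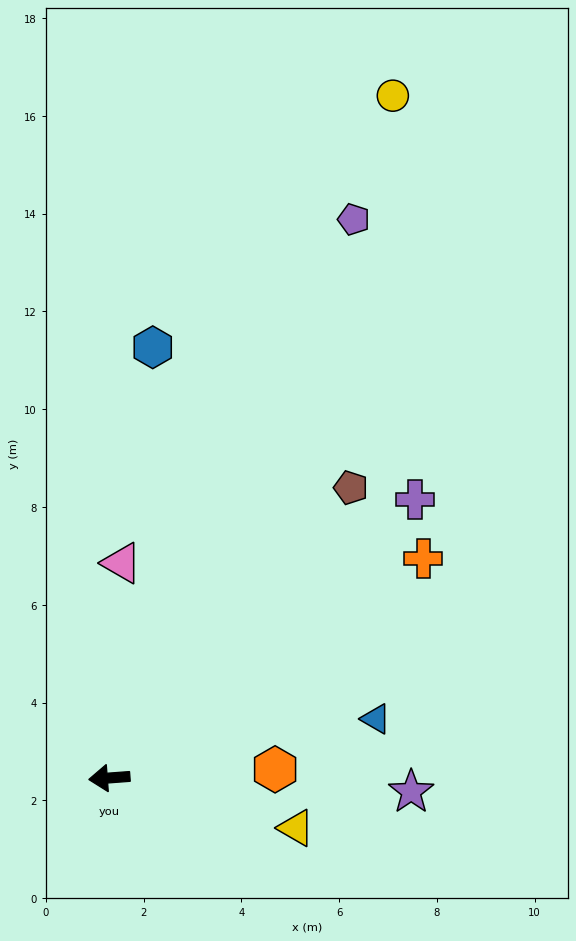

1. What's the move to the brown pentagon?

turn right 134°, forward 7.7 m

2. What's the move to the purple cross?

turn right 142°, forward 8.5 m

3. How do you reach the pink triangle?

turn right 98°, forward 4.4 m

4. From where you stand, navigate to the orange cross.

turn right 149°, forward 7.8 m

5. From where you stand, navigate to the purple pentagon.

turn right 118°, forward 12.5 m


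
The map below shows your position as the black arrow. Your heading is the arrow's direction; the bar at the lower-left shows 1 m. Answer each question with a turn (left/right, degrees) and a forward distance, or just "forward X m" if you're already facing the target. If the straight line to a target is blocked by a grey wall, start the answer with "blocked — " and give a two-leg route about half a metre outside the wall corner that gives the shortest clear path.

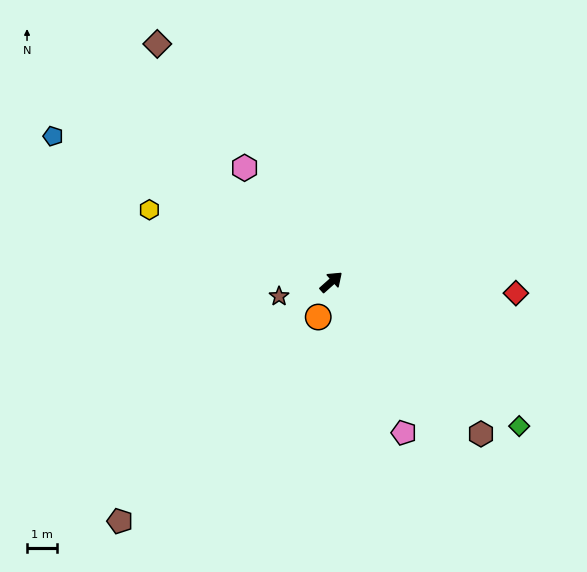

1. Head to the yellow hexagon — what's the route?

turn left 117°, forward 6.5 m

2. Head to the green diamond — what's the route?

turn right 79°, forward 7.9 m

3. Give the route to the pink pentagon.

turn right 106°, forward 5.6 m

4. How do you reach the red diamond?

turn right 45°, forward 6.2 m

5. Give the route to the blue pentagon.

turn left 111°, forward 10.5 m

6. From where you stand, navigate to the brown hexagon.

turn right 87°, forward 7.1 m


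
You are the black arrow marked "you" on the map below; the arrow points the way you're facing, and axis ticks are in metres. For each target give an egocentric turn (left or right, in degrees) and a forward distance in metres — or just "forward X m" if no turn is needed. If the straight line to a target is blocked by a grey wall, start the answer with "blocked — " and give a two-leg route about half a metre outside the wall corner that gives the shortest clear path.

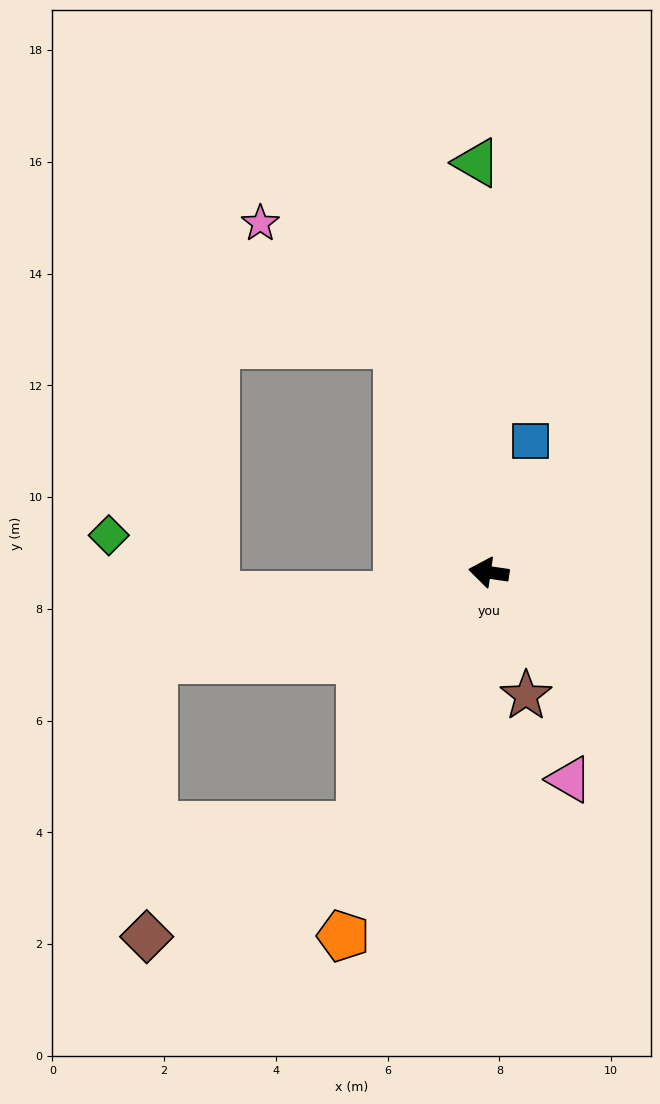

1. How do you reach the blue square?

turn right 99°, forward 2.5 m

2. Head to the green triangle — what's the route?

turn right 80°, forward 7.3 m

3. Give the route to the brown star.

turn left 115°, forward 2.3 m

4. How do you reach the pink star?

blocked — turn right 60°, forward 4.4 m, then turn left 27°, forward 3.3 m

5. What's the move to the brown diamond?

blocked — turn left 72°, forward 5.1 m, then turn right 36°, forward 4.3 m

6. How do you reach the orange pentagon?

turn left 77°, forward 7.0 m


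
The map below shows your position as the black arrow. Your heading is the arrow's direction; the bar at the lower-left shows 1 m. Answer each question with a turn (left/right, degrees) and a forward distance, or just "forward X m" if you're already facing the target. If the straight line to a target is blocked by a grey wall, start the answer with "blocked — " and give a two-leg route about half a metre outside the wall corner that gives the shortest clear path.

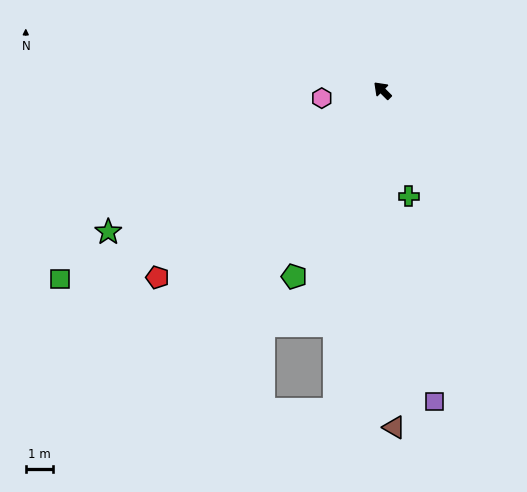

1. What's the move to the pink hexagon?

turn left 52°, forward 2.2 m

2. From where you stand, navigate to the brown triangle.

turn left 137°, forward 12.4 m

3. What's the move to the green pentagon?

turn left 110°, forward 7.6 m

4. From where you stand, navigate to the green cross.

turn left 149°, forward 4.0 m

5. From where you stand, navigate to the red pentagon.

turn left 85°, forward 10.7 m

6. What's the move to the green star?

turn left 72°, forward 11.3 m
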